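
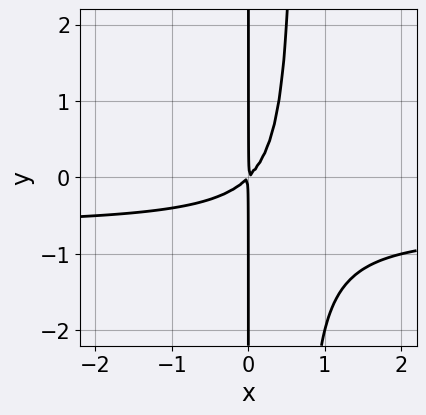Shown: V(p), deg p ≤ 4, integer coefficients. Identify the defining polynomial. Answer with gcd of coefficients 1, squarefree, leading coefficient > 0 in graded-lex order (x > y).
3*x^2*y + 2*x^2 - 2*x*y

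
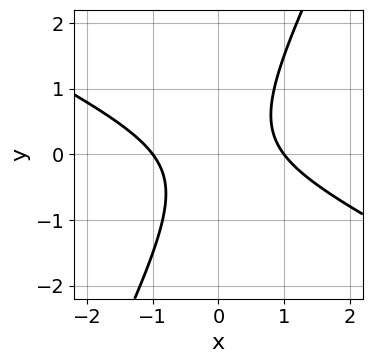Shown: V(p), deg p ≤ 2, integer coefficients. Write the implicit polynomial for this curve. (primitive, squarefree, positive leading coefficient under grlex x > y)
1. deg p = 2. A generic line meets the curve in up to 2 points.
2. From the visible intercepts: among the integer gridlines, it crosses the x-axis at x ∈ {-1, 1}; the curve avoids every integer y-axis point in the box.
3. Assembling these constraints gives the stated polynomial.

2*x^2 + 3*x*y - 2*y^2 - 2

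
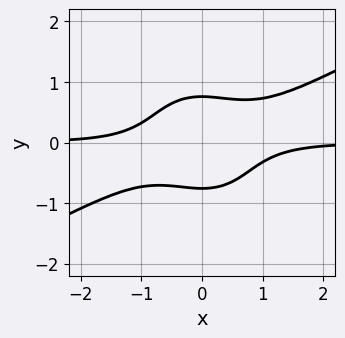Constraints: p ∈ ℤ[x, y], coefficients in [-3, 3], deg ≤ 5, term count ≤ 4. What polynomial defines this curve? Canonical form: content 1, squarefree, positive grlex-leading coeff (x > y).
2*x^3*y - 3*x^2*y^2 - 3*y^4 + 1

1. Degree: a generic line meets the curve in up to 4 points, so deg p = 4.
2. Checking where it meets the axes: it misses every integer gridline on the x-axis.
3. Fitting integer coefficients to these (and the overall shape) gives p.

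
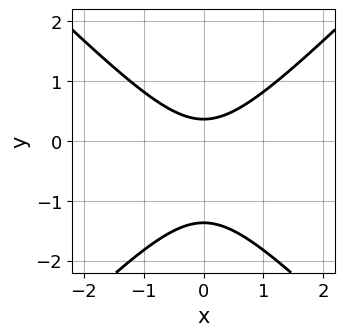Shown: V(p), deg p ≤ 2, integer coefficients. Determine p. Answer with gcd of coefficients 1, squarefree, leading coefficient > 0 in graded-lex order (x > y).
2*x^2 - 2*y^2 - 2*y + 1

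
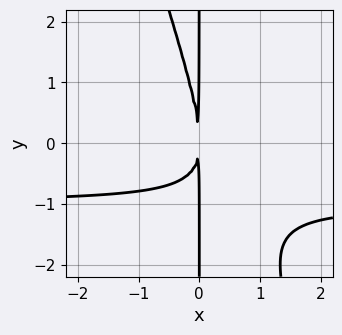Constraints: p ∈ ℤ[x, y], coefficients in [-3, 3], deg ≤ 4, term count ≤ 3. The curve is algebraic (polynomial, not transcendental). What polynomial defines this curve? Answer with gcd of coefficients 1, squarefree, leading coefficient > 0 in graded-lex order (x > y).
3*x^2*y + x*y^2 + 3*x^2

(a) The degree is 3 — no degree-2 curve has this shape.
(b) Against the integer gridlines: every point of the y-axis in the box is on the curve.
(c) The integer polynomial consistent with all of this is the stated p.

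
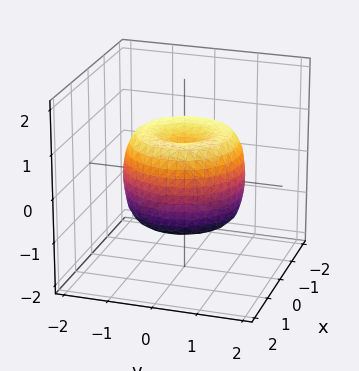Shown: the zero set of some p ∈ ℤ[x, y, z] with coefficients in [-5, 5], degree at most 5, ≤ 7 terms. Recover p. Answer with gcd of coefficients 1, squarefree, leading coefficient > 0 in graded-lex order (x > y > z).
2*x^4 + 4*x^2*y^2 + 2*y^4 - 3*x^2 - 3*y^2 + 2*z^2 - 1

The degree is 4 — a generic line meets the surface in up to 4 points.
Symmetries: rotational symmetry about the z-axis ⇒ p depends on x, y only through x² + y².
Observable constraints: a circular section at z = 1 has radius between 0 and 1.
Fitting integer coefficients to these (and the overall shape) gives p.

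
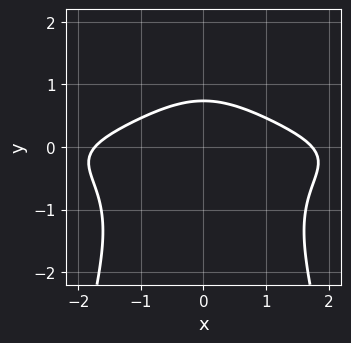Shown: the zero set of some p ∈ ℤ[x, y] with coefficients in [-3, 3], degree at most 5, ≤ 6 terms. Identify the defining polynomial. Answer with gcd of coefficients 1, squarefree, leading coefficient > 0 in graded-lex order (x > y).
2*x^2*y^2 + 2*y^3 + x^2 + 3*y - 3

Degree: no degree-3 curve has this shape, so deg p = 4.
Symmetries: the x ↦ −x reflection is a symmetry, so x appears only in even powers.
Fitting integer coefficients to these (and the overall shape) gives p.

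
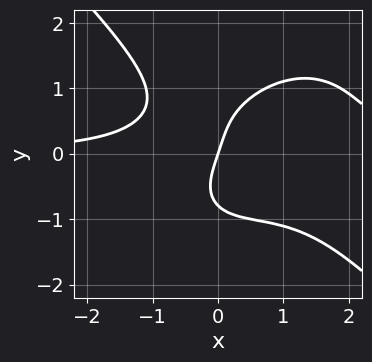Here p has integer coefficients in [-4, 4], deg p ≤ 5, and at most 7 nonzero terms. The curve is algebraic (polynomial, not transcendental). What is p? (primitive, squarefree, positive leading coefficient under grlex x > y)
2*x^3*y + 2*y^4 - 3*x^2*y - 3*x + y

(a) Degree: the shape is more complex than any degree-3 curve, so deg p = 4.
(b) Reading off the gridlines: one x-axis crossing is at x = 0; it crosses the y-axis at the gridline y = 0.
(c) These observations pin down the coefficients.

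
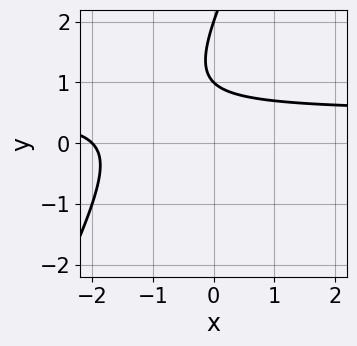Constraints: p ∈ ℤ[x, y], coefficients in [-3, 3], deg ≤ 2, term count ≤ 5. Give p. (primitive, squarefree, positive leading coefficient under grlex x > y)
2*x*y - y^2 - x + 3*y - 2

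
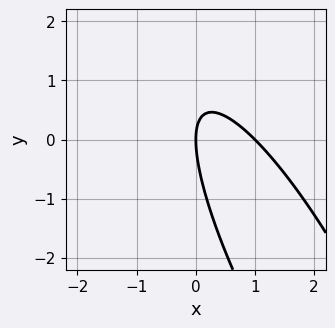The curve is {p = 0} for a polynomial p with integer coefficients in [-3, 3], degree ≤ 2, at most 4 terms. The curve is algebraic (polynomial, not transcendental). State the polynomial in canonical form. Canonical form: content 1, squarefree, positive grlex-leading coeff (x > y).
deg p = 2.
Reading off the gridlines: among the integer gridlines, it crosses the x-axis at x ∈ {0, 1}; it crosses the y-axis at the gridline y = 0.
Together with the visible shape, these determine p as stated.

3*x^2 + 3*x*y + y^2 - 3*x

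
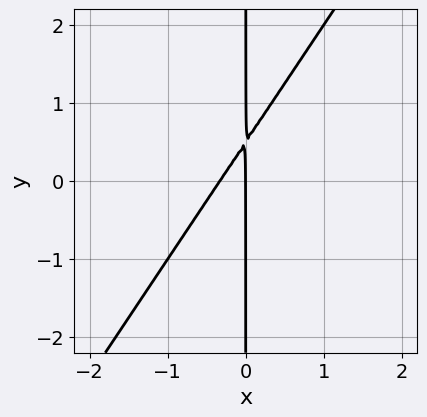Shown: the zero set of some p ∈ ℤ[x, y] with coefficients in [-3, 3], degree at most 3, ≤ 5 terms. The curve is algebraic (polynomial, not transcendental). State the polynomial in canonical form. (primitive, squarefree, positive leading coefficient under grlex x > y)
3*x^2 - 2*x*y + x

(a) Degree: no degree-1 curve has this shape, so deg p = 2.
(b) Checking where it meets the axes: every point of the y-axis in the box is on the curve; it crosses the x-axis at the gridline x = 0.
(c) Fitting integer coefficients to these (and the overall shape) gives p.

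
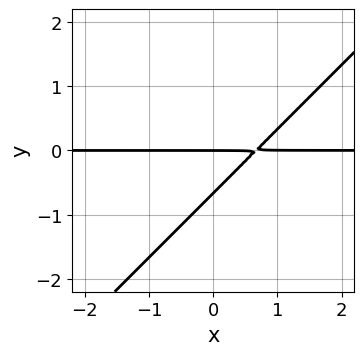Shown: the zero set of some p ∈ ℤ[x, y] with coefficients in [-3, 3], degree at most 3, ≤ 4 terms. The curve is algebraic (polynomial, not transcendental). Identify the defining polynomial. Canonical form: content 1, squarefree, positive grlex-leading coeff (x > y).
3*x*y - 3*y^2 - 2*y

(a) The degree is 2 — no degree-1 curve has this shape.
(b) Checking where it meets the axes: one y-axis crossing is at y = 0; every point of the x-axis in the box is on the curve.
(c) Putting this together gives p.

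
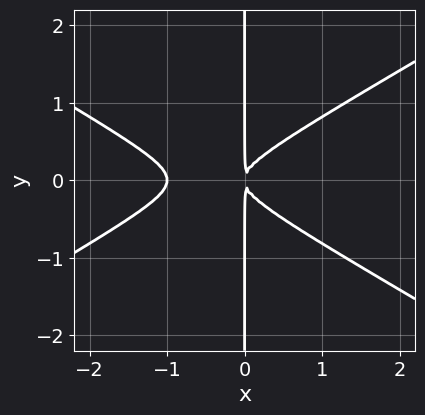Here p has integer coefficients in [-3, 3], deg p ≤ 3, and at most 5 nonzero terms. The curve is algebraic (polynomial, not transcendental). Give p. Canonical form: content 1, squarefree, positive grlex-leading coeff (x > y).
x^3 - 3*x*y^2 + x^2

(a) deg p = 3. A generic line meets the curve in up to 3 points.
(b) Symmetries: mirror symmetry y ↦ −y ⇒ only even powers of y.
(c) From the axis intercepts and sections: the visible y-axis segment lies entirely on the curve; one x-axis crossing is at x = -1.
(d) Assembling these constraints gives the stated polynomial.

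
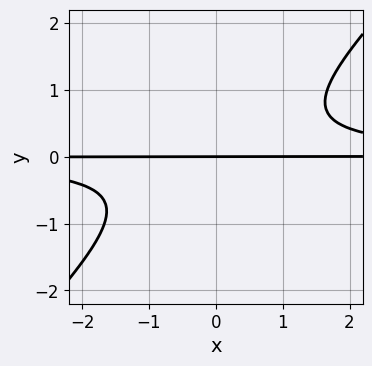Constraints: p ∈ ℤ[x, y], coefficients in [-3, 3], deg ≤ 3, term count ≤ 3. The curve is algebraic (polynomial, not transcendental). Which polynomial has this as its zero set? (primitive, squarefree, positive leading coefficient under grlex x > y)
3*x*y^2 - 3*y^3 - 2*y

The degree is 3 — a generic line meets the curve in up to 3 points.
From the visible intercepts: the visible x-axis segment lies entirely on the curve; it crosses the y-axis at the gridline y = 0.
Together with the visible shape, these determine p as stated.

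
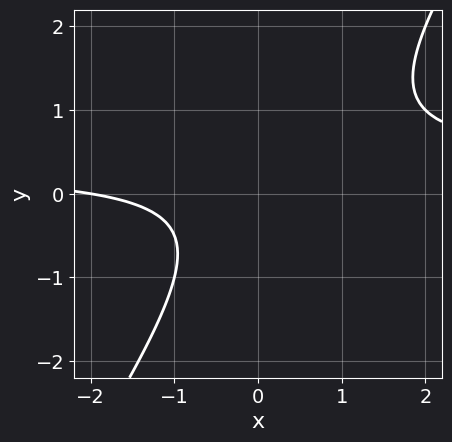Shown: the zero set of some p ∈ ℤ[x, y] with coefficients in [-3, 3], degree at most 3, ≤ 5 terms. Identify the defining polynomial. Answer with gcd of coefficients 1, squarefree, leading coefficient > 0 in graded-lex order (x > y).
3*x*y - 2*y^2 - x - 2

The degree is 2 — no degree-1 curve has this shape.
Against the integer gridlines: no y-intercept at any integer in the box; it meets the x-axis at x = -2 (among the integer gridlines).
Matching integer coefficients to the picture gives p.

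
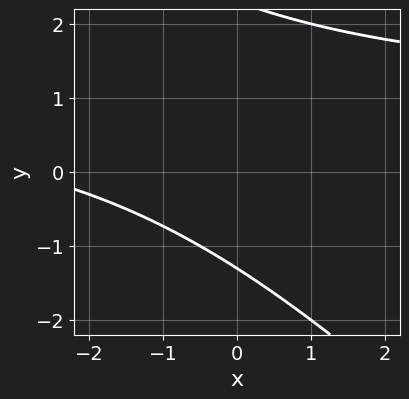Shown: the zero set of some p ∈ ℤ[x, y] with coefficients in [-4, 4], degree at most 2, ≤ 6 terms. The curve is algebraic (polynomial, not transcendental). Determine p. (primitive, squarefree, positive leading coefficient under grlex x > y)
x*y + y^2 - x - y - 3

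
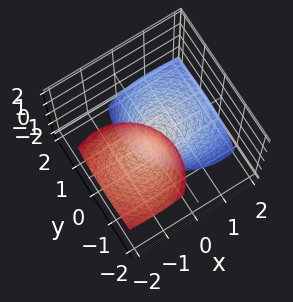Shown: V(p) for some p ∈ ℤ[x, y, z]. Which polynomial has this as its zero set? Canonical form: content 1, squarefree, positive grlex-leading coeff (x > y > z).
2*x^2 + 3*x*z + 2*y^2 + 2*y*z + z

First, the picture has 2 separate pieces. They look like related sheets of one shape, so recover p as a whole.
Next, deg p = 2. The shape is more complex than any degree-1 surface.
Next, observable constraints: it crosses the z-axis at the gridline z = 0; it meets the x-axis at x = 0 (among the integer gridlines); one y-axis crossing is at y = 0.
Finally, matching integer coefficients to the picture gives p.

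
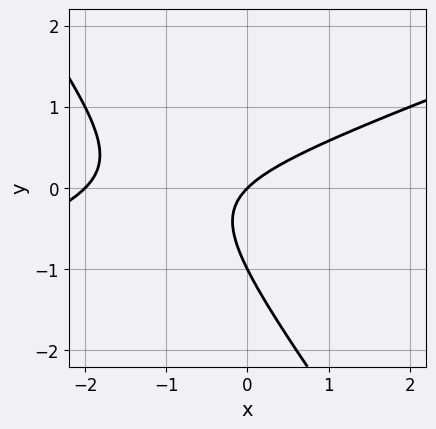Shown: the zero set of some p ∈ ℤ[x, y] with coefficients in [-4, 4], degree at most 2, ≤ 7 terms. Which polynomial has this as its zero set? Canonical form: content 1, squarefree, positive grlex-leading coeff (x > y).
(a) The degree is 2 — a generic line meets the curve in up to 2 points.
(b) Reading off the gridlines: the x-axis gridline crossings are at x ∈ {-2, 0}; among the integer gridlines, it crosses the y-axis at y ∈ {-1, 0}.
(c) Together with the visible shape, these determine p as stated.

x^2 - 2*x*y - 2*y^2 + 2*x - 2*y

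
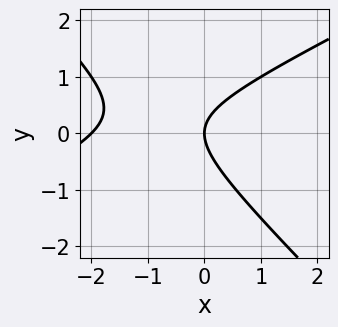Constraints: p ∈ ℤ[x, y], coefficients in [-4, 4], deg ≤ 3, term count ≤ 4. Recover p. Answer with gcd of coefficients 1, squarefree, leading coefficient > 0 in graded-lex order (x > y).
x^2 - x*y - 2*y^2 + 2*x

Degree: no degree-1 curve has this shape, so deg p = 2.
Checking where it meets the axes: it meets the y-axis at y = 0 (among the integer gridlines); the x-axis gridline crossings are at x ∈ {-2, 0}.
Fitting integer coefficients to these (and the overall shape) gives p.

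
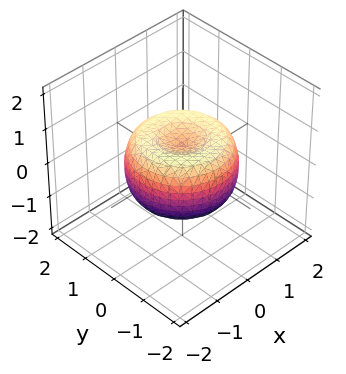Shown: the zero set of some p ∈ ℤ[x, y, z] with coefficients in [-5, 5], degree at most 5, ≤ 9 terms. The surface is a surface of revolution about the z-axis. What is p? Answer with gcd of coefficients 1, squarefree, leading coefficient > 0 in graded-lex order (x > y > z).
(a) deg p = 4.
(b) Symmetries: the z-axis is an axis of rotation, so x and y enter only as x² + y².
(c) Observable constraints: a circular section at z = 0 has radius between 1 and 2.
(d) These observations pin down the coefficients.

2*x^4 + 4*x^2*y^2 + 2*y^4 - 3*x^2 - 3*y^2 + 3*z^2 - 1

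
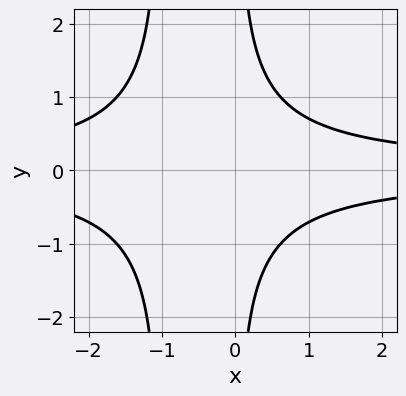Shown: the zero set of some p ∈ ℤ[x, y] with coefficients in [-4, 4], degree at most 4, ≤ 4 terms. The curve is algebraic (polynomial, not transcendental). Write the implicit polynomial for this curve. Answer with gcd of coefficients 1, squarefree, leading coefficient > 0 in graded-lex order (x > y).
x^2*y^2 + x*y^2 - 1

Degree: a generic line meets the curve in up to 4 points, so deg p = 4.
Symmetries: it's symmetric under y → −y, forcing even powers of y.
Against the integer gridlines: no y-intercept at any integer in the box; the curve avoids every integer x-axis point in the box.
Putting this together gives p.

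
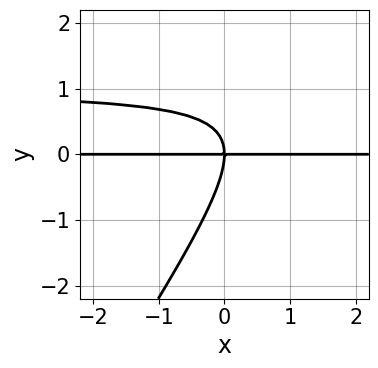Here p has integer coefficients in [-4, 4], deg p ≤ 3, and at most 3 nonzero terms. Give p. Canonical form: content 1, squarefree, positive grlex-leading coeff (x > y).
First, degree: a generic line meets the curve in up to 3 points, so deg p = 3.
Next, observable constraints: every point of the x-axis in the box is on the curve; it meets the y-axis at y = 0 (among the integer gridlines).
Finally, these observations pin down the coefficients.

3*x*y^2 - 2*y^3 - 3*x*y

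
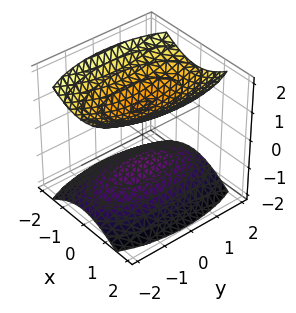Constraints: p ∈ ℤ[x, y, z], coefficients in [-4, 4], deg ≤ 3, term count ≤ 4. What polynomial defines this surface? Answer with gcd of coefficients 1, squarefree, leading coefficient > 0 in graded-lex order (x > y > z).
3*x^2 + y^2 - 3*z^2 + 3

(a) There are 2 components.
(b) Degree: two sheets facing apart; a quadric, so deg p = 2.
(c) Symmetries: the x ↦ −x reflection is a symmetry, so x appears only in even powers; mirror symmetry z ↦ −z ⇒ only even powers of z; it's symmetric under y → −y, forcing even powers of y.
(d) From the visible intercepts: no x-intercept at any integer in the box; the surface avoids every integer y-axis point in the box.
(e) Solving for integer coefficients yields p as stated.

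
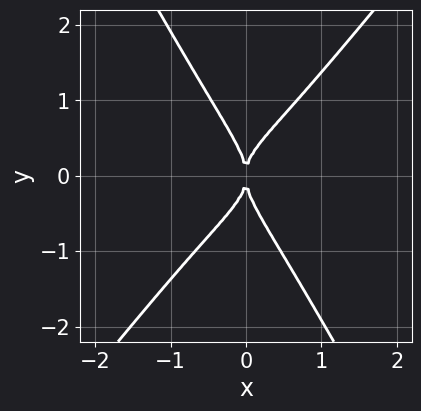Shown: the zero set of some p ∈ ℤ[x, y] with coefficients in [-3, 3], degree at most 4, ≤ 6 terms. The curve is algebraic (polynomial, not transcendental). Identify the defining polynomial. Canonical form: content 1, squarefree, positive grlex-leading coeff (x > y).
x^3*y + 2*x^2*y^2 - x*y^3 - y^4 + x^2

1. The degree is 4 — the shape is more complex than any degree-3 curve.
2. From the axis intercepts and sections: one x-axis crossing is at x = 0; it meets the y-axis at y = 0 (among the integer gridlines).
3. Together with the visible shape, these determine p as stated.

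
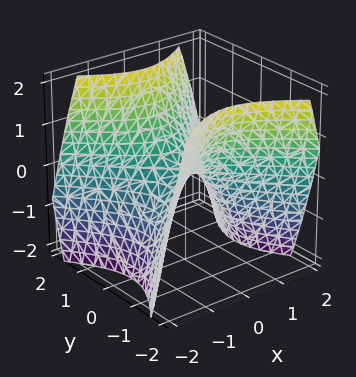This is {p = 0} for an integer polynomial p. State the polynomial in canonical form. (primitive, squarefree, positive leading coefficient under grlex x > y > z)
x^2 - y^2 + z

(a) Degree: a saddle surface; a quadric, so deg p = 2.
(b) Symmetries: it's symmetric under x → −x, forcing even powers of x; mirror symmetry y ↦ −y ⇒ only even powers of y.
(c) Checking where it meets the axes: one x-axis crossing is at x = 0; it meets the y-axis at y = 0 (among the integer gridlines); it crosses the z-axis at the gridline z = 0.
(d) The integer polynomial consistent with all of this is the stated p.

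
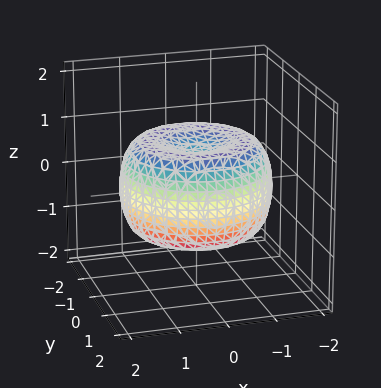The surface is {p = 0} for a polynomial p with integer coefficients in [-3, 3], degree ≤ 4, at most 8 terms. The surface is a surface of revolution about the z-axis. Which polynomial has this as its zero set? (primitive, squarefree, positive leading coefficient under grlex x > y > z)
(a) Degree: the shape is more complex than any degree-3 surface, so deg p = 4.
(b) Symmetries: the z-axis is an axis of rotation, so x and y enter only as x² + y².
(c) Reading off the gridlines: a circular section at z = -1 has radius exactly 1.
(d) Assembling these constraints gives the stated polynomial.

x^4 + 2*x^2*y^2 + y^4 - 2*x^2 - 2*y^2 + 2*z^2 - 1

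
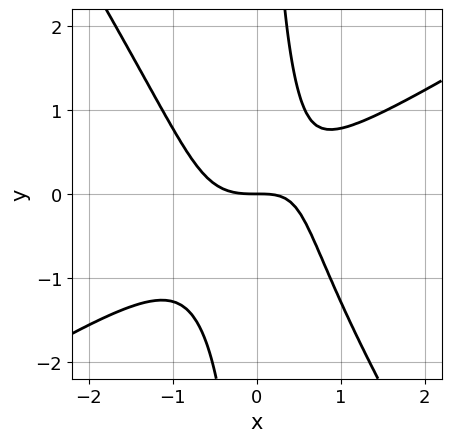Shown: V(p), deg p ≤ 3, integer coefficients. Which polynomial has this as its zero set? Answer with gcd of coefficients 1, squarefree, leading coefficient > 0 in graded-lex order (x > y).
(a) deg p = 3. A generic line meets the curve in up to 3 points.
(b) From the axis intercepts and sections: one y-axis crossing is at y = 0; it crosses the x-axis at the gridline x = 0.
(c) Matching integer coefficients to the picture gives p.

2*x^3 - 2*x^2*y - 2*x*y^2 - x*y + 2*y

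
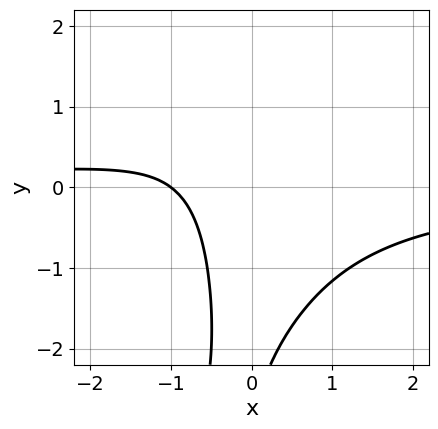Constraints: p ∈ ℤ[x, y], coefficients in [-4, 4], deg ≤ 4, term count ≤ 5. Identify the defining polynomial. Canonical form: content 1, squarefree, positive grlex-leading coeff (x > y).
(a) Degree: the shape is more complex than any degree-2 curve, so deg p = 3.
(b) Checking where it meets the axes: one x-axis crossing is at x = -1; no y-intercept at any integer in the box.
(c) Fitting integer coefficients to these (and the overall shape) gives p.

3*x^2*y - x*y^2 + 3*x + y + 3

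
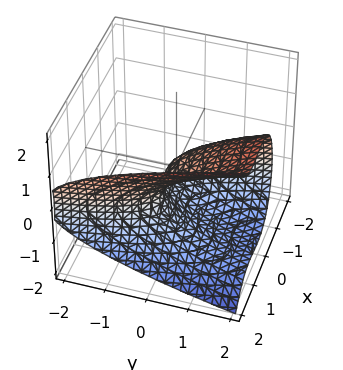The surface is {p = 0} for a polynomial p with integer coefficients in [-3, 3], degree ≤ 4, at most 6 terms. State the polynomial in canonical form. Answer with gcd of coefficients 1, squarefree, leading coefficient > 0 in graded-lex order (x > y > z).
Degree: a generic line meets the surface in up to 3 points, so deg p = 3.
Against the integer gridlines: it crosses the z-axis at the gridline z = 0; one y-axis crossing is at y = 0; among the integer gridlines, it crosses the x-axis at x ∈ {0, 1}.
Fitting integer coefficients to these (and the overall shape) gives p.

x^3 - 2*x^2 - z^2 + x + y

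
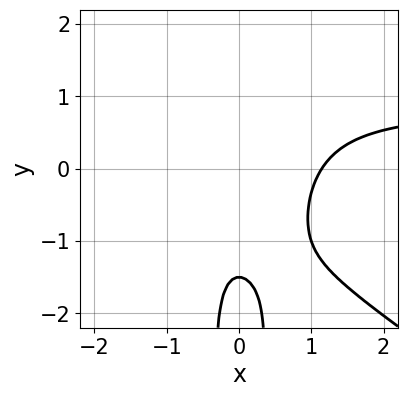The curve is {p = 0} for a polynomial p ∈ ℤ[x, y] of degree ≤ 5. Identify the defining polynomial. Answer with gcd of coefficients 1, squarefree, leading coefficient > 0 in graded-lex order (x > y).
2*x^3*y + 3*x^2*y^2 - 2*x^3 + 2*y + 3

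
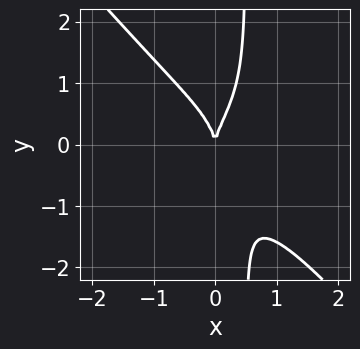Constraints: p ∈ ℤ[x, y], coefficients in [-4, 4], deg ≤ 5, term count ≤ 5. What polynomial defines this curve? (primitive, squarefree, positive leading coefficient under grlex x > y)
3*x^4 + 2*x*y^3 - 2*x^3 - y^3 + 3*x^2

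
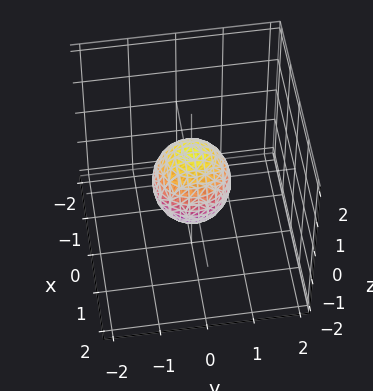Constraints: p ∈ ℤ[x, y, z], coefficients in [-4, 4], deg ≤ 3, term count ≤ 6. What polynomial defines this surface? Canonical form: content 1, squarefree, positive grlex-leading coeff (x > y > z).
3*x^2 + 3*y^2 + 2*z^2 - 2

First, deg p = 2. Bounded and convex; a quadric.
Next, symmetries: rotational symmetry about the z-axis ⇒ p depends on x, y only through x² + y²; the z ↦ −z reflection is a symmetry, so z appears only in even powers.
Next, against the integer gridlines: among the integer gridlines, it crosses the z-axis at z ∈ {-1, 1}; a circular section at z = 0 has radius between 0 and 1.
Finally, together with the visible shape, these determine p as stated.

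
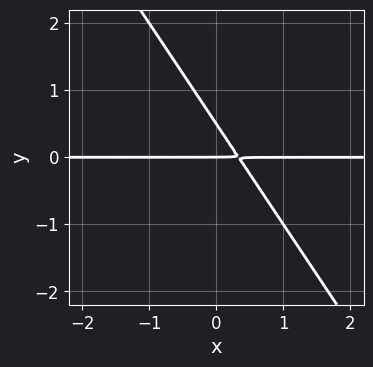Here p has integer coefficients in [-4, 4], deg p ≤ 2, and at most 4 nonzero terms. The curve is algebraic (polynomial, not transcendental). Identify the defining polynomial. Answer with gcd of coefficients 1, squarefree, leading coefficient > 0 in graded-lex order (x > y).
3*x*y + 2*y^2 - y

1. Degree: no degree-1 curve has this shape, so deg p = 2.
2. From the axis intercepts and sections: it meets the y-axis at y = 0 (among the integer gridlines); the visible x-axis segment lies entirely on the curve.
3. The integer polynomial consistent with all of this is the stated p.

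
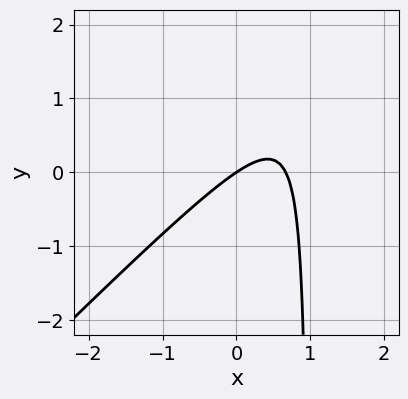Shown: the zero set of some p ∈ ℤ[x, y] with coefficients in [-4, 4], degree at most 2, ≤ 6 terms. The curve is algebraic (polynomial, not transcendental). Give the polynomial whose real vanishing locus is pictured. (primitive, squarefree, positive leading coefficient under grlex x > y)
3*x^2 - 3*x*y - 2*x + 3*y

The degree is 2 — a generic line meets the curve in up to 2 points.
From the axis intercepts and sections: it crosses the y-axis at the gridline y = 0; it crosses the x-axis at the gridline x = 0.
Assembling these constraints gives the stated polynomial.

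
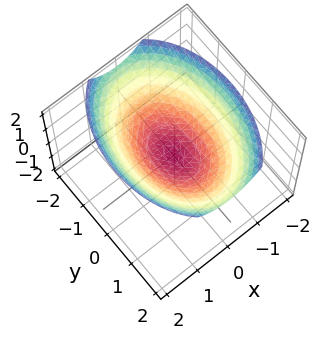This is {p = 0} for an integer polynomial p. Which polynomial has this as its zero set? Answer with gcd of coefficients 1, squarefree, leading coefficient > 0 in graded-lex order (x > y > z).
Degree: a paraboloid; a quadric, so deg p = 2.
Symmetries: the x ↦ −x reflection is a symmetry, so x appears only in even powers; the y ↦ −y reflection is a symmetry, so y appears only in even powers.
Checking where it meets the axes: it meets the y-axis at y = 0 (among the integer gridlines); it meets the z-axis at z = 0 (among the integer gridlines); it meets the x-axis at x = 0 (among the integer gridlines).
Putting this together gives p.

2*x^2 + y^2 - 3*z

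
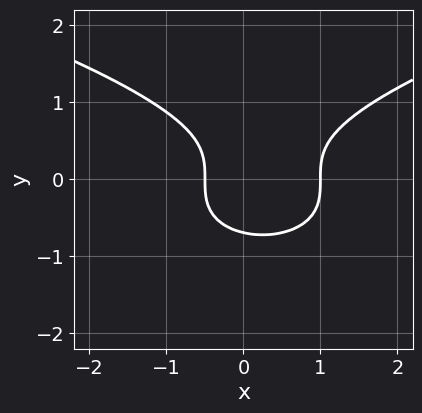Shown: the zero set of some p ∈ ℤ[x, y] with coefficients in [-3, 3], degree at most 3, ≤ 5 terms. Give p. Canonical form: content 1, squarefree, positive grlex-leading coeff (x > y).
3*y^3 - 2*x^2 + x + 1

deg p = 3. The shape is more complex than any degree-2 curve.
From the axis intercepts and sections: it meets the x-axis at x = 1 (among the integer gridlines).
These observations pin down the coefficients.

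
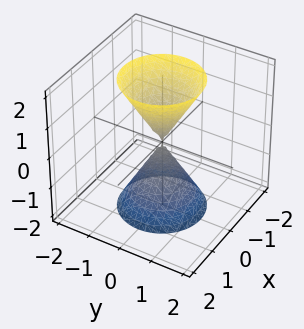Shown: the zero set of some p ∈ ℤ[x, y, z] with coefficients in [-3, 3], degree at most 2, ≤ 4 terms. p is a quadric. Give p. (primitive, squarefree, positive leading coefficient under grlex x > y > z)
3*x^2 + 3*y^2 - z^2

First, there are 2 components. Treating them together as one polynomial.
Next, deg p = 2. A double cone through the origin; a quadric.
Then, symmetries: the z ↦ −z reflection is a symmetry, so z appears only in even powers; the z-axis is an axis of rotation, so x and y enter only as x² + y².
Next, reading off the gridlines: it meets the y-axis at y = 0 (among the integer gridlines); one z-axis crossing is at z = 0.
Finally, together with the visible shape, these determine p as stated.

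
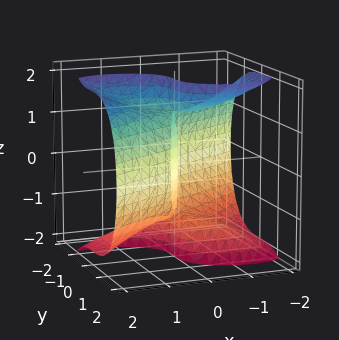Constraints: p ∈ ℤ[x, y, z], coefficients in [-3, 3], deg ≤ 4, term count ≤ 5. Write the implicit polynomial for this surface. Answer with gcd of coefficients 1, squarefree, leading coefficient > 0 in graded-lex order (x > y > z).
(a) deg p = 3.
(b) From the axis intercepts and sections: it meets the y-axis at y = 0 (among the integer gridlines); every point of the z-axis in the box is on the surface.
(c) Matching integer coefficients to the picture gives p.

x^3 - 2*x*z^2 - 3*y^3 + 3*x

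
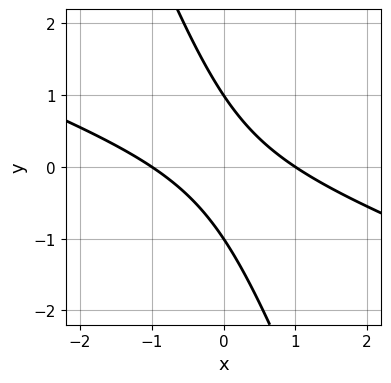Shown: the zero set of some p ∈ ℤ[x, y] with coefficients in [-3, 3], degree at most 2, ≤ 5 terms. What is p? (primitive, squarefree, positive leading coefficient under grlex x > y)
x^2 + 3*x*y + y^2 - 1

The degree is 2 — a generic line meets the curve in up to 2 points.
Checking where it meets the axes: among the integer gridlines, it crosses the y-axis at y ∈ {-1, 1}; among the integer gridlines, it crosses the x-axis at x ∈ {-1, 1}.
Together with the visible shape, these determine p as stated.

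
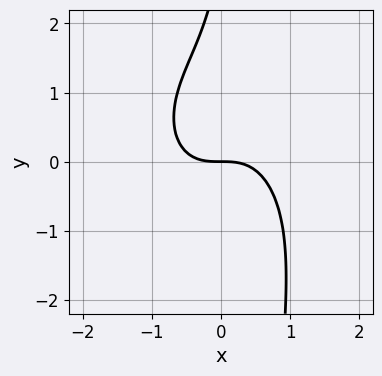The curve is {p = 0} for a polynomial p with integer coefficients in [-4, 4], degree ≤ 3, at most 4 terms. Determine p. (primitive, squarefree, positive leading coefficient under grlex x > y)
3*x^3 + 2*x*y^2 - y^2 + 3*y

(a) Degree: no degree-2 curve has this shape, so deg p = 3.
(b) From the axis intercepts and sections: one x-axis crossing is at x = 0; it crosses the y-axis at the gridline y = 0.
(c) Fitting integer coefficients to these (and the overall shape) gives p.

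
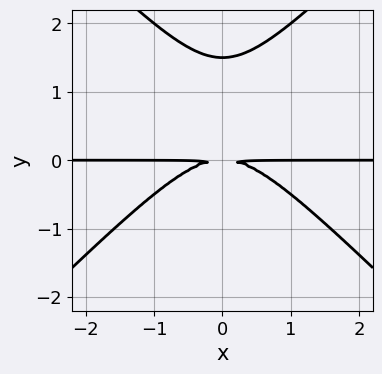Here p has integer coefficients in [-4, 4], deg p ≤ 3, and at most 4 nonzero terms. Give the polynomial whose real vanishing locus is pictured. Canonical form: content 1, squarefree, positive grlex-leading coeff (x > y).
First, deg p = 3. The shape is more complex than any degree-2 curve.
Next, symmetries: mirror symmetry x ↦ −x ⇒ only even powers of x.
Next, from the axis intercepts and sections: the visible x-axis segment lies entirely on the curve.
Finally, putting this together gives p.

2*x^2*y - 2*y^3 + 3*y^2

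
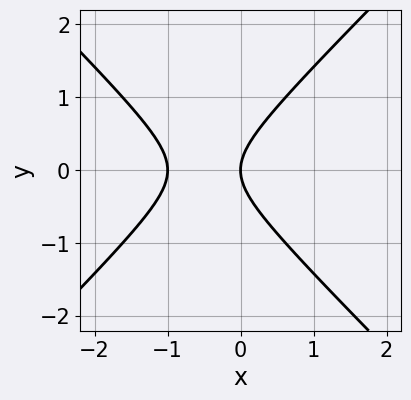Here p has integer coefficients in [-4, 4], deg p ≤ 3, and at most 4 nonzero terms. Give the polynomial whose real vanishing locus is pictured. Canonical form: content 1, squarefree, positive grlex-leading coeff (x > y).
1. deg p = 2. A generic line meets the curve in up to 2 points.
2. Symmetries: it's symmetric under y → −y, forcing even powers of y.
3. Observable constraints: among the integer gridlines, it crosses the x-axis at x ∈ {-1, 0}; one y-axis crossing is at y = 0.
4. These observations pin down the coefficients.

x^2 - y^2 + x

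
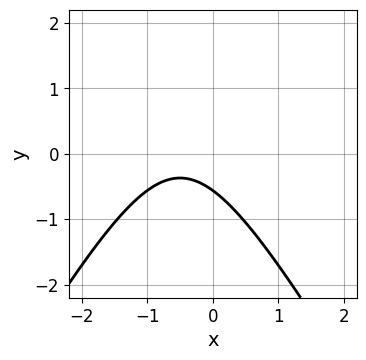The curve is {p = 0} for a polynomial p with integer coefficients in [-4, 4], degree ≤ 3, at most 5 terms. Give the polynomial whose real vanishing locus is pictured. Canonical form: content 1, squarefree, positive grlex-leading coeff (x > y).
3*x^2 - y^2 + 3*x + 3*y + 2

The degree is 2 — the shape is more complex than any degree-1 curve.
Reading off the gridlines: it misses every integer gridline on the x-axis.
Assembling these constraints gives the stated polynomial.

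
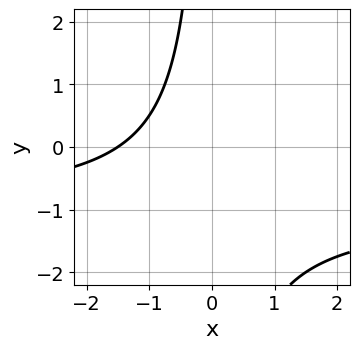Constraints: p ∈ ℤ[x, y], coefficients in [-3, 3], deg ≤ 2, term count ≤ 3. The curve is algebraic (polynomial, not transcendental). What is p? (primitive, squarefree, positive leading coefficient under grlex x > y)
(a) deg p = 2.
(b) Reading off the gridlines: the curve avoids every integer y-axis point in the box.
(c) Fitting integer coefficients to these (and the overall shape) gives p.

2*x*y + 2*x + 3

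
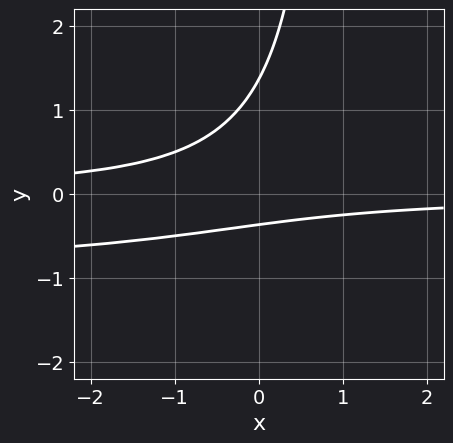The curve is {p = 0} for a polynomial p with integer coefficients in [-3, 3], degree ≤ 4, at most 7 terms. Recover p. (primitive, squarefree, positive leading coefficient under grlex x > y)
2*x*y^2 + 2*x*y - 2*y^2 + 2*y + 1

First, the degree is 3 — the shape is more complex than any degree-2 curve.
Next, checking where it meets the axes: no x-intercept at any integer in the box.
Finally, solving for integer coefficients yields p as stated.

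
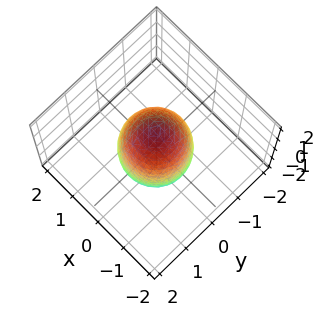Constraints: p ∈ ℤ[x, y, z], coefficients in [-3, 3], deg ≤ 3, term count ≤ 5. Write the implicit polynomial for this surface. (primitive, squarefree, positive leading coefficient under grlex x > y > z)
1. Degree: a closed, bounded, convex surface; a quadric, so deg p = 2.
2. Symmetries: rotational symmetry about the z-axis ⇒ p depends on x, y only through x² + y²; mirror symmetry z ↦ −z ⇒ only even powers of z.
3. Observable constraints: among the integer gridlines, it crosses the x-axis at x ∈ {-1, 1}; a circular section at z = 1 has radius between 0 and 1; among the integer gridlines, it crosses the y-axis at y ∈ {-1, 1}.
4. Putting this together gives p.

3*x^2 + 3*y^2 + z^2 - 3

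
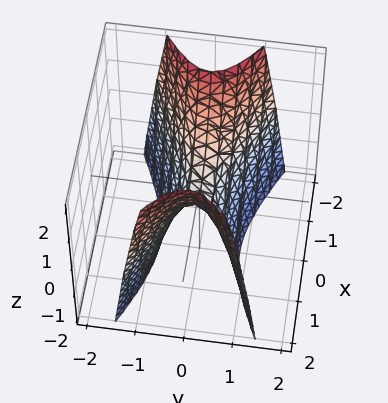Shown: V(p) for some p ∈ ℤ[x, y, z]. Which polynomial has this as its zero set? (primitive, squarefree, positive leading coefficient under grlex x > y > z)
1. Degree: a hyperbolic paraboloid; a quadric, so deg p = 2.
2. Symmetries: the x ↦ −x reflection is a symmetry, so x appears only in even powers; the y ↦ −y reflection is a symmetry, so y appears only in even powers.
3. Observable constraints: it meets the y-axis at y = 0 (among the integer gridlines); it meets the z-axis at z = 0 (among the integer gridlines).
4. These observations pin down the coefficients.

x^2 - 3*y^2 - z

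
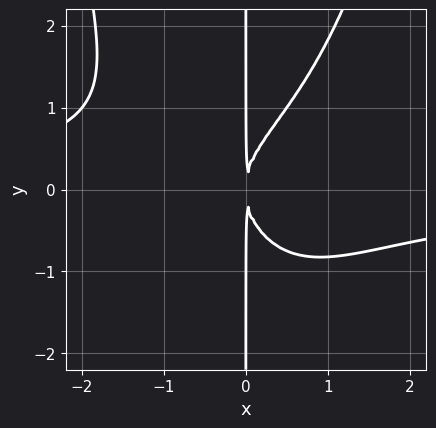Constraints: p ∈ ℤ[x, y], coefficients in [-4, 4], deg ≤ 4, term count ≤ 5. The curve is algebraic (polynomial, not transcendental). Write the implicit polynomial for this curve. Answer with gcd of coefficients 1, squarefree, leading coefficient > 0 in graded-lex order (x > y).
2*x^3*y - 2*x*y^2 + 3*x^2

1. deg p = 4.
2. From the visible intercepts: every point of the y-axis in the box is on the curve.
3. Together with the visible shape, these determine p as stated.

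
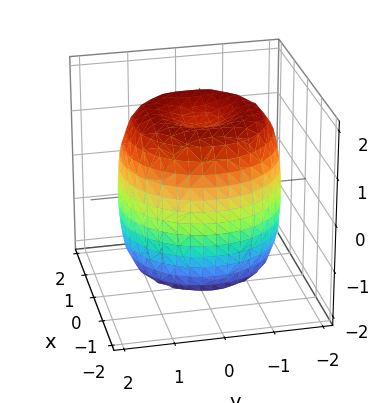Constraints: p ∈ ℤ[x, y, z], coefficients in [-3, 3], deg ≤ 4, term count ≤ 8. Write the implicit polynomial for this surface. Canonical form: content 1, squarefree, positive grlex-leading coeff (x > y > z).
1. Degree: the shape is more complex than any degree-3 surface, so deg p = 4.
2. Symmetries: the z-axis is an axis of rotation, so x and y enter only as x² + y².
3. Against the integer gridlines: a circular section at z = 0 has radius between 1 and 2.
4. These observations pin down the coefficients.

x^4 + 2*x^2*y^2 + y^4 - 2*x^2 - 2*y^2 + z^2 - 2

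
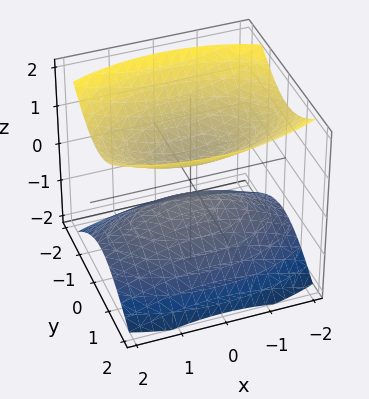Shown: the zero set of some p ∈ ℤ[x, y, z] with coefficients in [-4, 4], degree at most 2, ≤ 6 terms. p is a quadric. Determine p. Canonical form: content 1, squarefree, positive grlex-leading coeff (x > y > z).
x^2 + 3*y^2 - 3*z^2 + 1

(a) The picture has 2 separate pieces. They look like related sheets of one shape, so recover p as a whole.
(b) The degree is 2 — two separate bowl-shaped sheets opening away from each other; a quadric.
(c) Symmetries: the y ↦ −y reflection is a symmetry, so y appears only in even powers; the z ↦ −z reflection is a symmetry, so z appears only in even powers; mirror symmetry x ↦ −x ⇒ only even powers of x.
(d) Checking where it meets the axes: the surface avoids every integer y-axis point in the box; no x-intercept at any integer in the box.
(e) Assembling these constraints gives the stated polynomial.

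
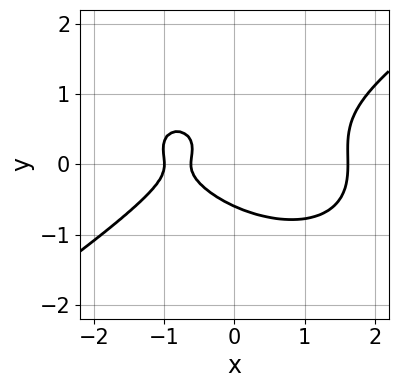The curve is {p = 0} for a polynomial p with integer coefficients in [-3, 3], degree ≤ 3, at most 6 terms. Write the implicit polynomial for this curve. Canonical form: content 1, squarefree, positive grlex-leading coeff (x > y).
x^3 - 3*y^3 + y^2 - 2*x - 1

First, degree: no degree-2 curve has this shape, so deg p = 3.
Then, observable constraints: it meets the x-axis at x = -1 (among the integer gridlines).
Finally, matching integer coefficients to the picture gives p.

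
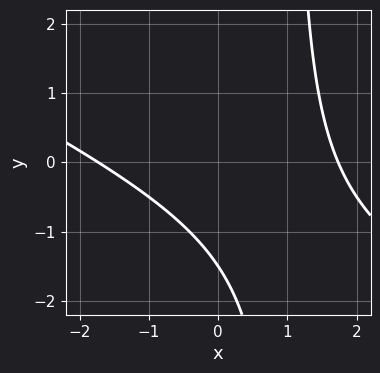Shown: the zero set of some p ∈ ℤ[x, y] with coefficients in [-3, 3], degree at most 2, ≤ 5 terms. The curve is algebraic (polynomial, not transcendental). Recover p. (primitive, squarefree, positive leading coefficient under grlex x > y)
x^2 + 2*x*y - 2*y - 3

1. deg p = 2. A generic line meets the curve in up to 2 points.
2. Solving for integer coefficients yields p as stated.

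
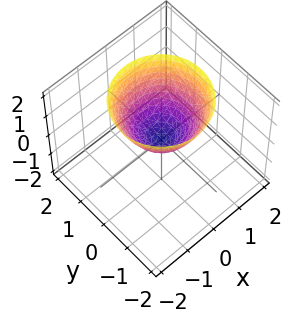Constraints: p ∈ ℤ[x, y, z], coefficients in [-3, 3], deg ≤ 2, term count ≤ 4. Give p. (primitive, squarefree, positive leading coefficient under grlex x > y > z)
(a) Degree: a paraboloid; a quadric, so deg p = 2.
(b) By symmetry, the surface is invariant under rotation about z: p = q(x² + y², z).
(c) Observable constraints: it meets the z-axis at z = 0 (among the integer gridlines); it meets the y-axis at y = 0 (among the integer gridlines); a circular section at z = 2 has radius between 1 and 2; one x-axis crossing is at x = 0.
(d) Matching integer coefficients to the picture gives p.

x^2 + y^2 - z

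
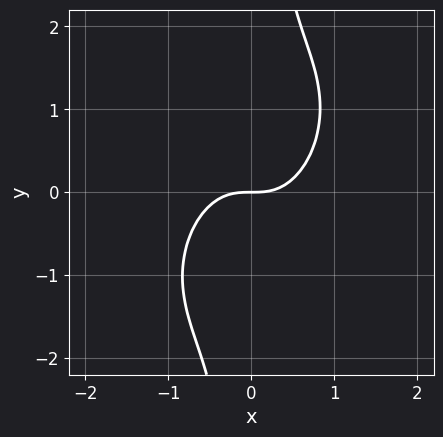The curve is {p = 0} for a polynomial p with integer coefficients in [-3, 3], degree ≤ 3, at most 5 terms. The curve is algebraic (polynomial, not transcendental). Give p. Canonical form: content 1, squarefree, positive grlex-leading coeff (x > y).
3*x^3 - 2*x^2*y + 2*x*y^2 - 2*y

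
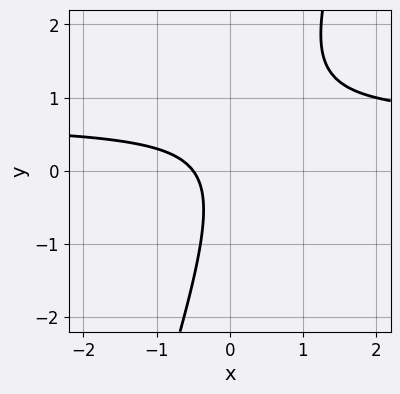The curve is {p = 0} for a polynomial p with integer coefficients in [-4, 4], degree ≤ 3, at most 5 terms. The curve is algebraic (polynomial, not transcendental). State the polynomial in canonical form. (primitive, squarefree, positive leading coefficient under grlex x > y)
(a) deg p = 2.
(b) From the axis intercepts and sections: no y-intercept at any integer in the box.
(c) Putting this together gives p.

3*x*y - y^2 - 2*x - 1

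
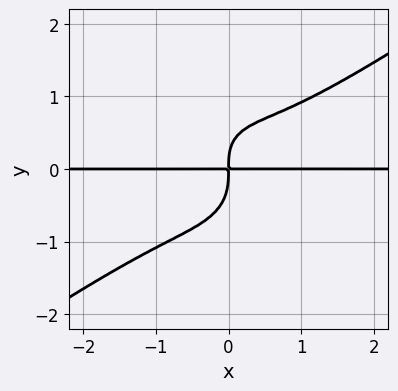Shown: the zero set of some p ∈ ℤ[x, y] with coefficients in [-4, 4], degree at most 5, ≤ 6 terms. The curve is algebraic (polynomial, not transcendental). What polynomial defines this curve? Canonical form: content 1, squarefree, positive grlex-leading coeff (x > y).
3*x^3*y - 3*x^2*y^2 - 3*y^4 - x*y^2 + 3*x*y

deg p = 4. No degree-3 curve has this shape.
Observable constraints: every point of the x-axis in the box is on the curve.
Solving for integer coefficients yields p as stated.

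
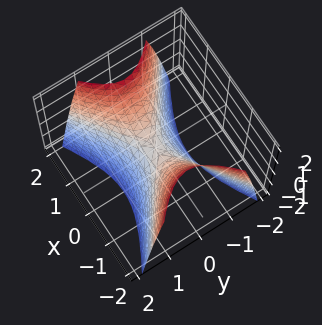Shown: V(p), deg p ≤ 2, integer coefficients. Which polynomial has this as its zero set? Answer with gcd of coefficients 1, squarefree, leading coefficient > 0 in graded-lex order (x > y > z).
x^2 - 2*y^2 - z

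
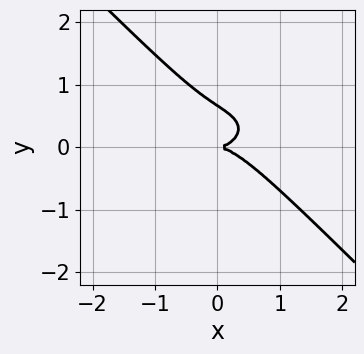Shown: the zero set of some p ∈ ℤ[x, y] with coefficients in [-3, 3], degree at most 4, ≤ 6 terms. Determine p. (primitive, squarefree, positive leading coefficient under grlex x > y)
x^3 + 2*x*y^2 + 3*y^3 - 2*y^2

(a) deg p = 3.
(b) Checking where it meets the axes: one x-axis crossing is at x = 0; it crosses the y-axis at the gridline y = 0.
(c) These observations pin down the coefficients.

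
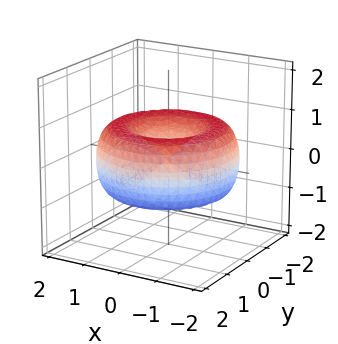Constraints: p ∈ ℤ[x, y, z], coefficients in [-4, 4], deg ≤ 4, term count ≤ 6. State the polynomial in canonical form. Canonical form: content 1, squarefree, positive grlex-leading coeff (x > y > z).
x^4 + 2*x^2*y^2 + y^4 - 3*x^2 - 3*y^2 + 3*z^2

(a) deg p = 4.
(b) Symmetries: rotational symmetry about the z-axis ⇒ p depends on x, y only through x² + y².
(c) Reading off the gridlines: a circular section at z = 0 has radius between 1 and 2; it crosses the y-axis at the gridline y = 0.
(d) These observations pin down the coefficients.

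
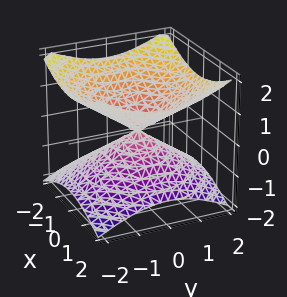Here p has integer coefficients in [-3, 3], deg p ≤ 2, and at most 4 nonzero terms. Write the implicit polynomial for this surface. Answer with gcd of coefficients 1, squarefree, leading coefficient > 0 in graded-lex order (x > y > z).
x^2 + y^2 - 2*z^2

1. The degree is 2 — a double cone through the origin; a quadric.
2. Symmetries: it's symmetric under z → −z, forcing even powers of z; the z-axis is an axis of rotation, so x and y enter only as x² + y².
3. Observable constraints: it meets the x-axis at x = 0 (among the integer gridlines); one y-axis crossing is at y = 0; a circular section at z = 1 has radius between 1 and 2.
4. Assembling these constraints gives the stated polynomial.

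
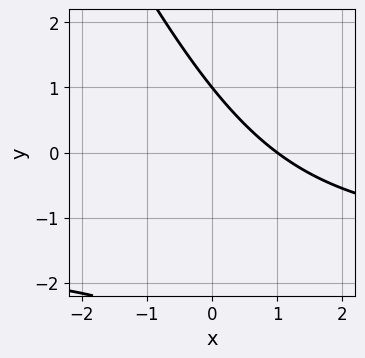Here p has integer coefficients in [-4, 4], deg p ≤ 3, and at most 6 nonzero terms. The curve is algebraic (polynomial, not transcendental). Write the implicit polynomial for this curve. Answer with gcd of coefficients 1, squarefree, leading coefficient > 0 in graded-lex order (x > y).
(a) The degree is 2 — no degree-1 curve has this shape.
(b) From the visible intercepts: it meets the x-axis at x = 1 (among the integer gridlines); it meets the y-axis at y = 1 (among the integer gridlines).
(c) Together with the visible shape, these determine p as stated.

2*x*y + y^2 + 3*x + 2*y - 3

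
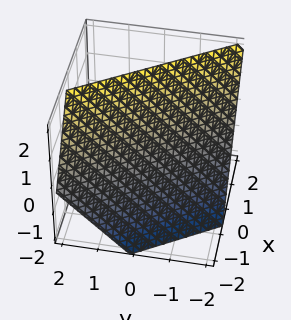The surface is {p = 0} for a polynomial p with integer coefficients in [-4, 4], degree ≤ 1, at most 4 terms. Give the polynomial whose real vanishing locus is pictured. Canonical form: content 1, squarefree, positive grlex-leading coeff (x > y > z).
1. deg p = 1. Every cross-section is a straight line — this is a plane.
2. Observable constraints: one z-axis crossing is at z = 1; one y-axis crossing is at y = -1.
3. The integer polynomial consistent with all of this is the stated p.

3*x + 2*y - 2*z + 2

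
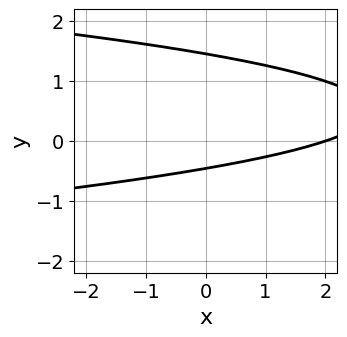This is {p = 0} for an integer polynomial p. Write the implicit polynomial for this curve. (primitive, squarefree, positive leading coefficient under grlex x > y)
Degree: the shape is more complex than any degree-1 curve, so deg p = 2.
Observable constraints: it meets the x-axis at x = 2 (among the integer gridlines).
Putting this together gives p.

3*y^2 + x - 3*y - 2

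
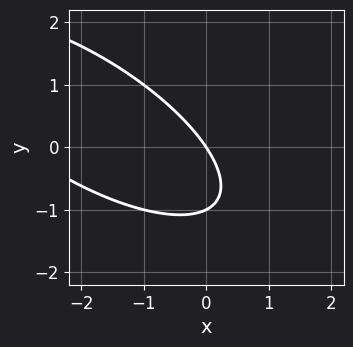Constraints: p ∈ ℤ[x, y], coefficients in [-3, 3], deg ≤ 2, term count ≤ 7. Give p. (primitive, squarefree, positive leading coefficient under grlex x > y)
1. Degree: no degree-1 curve has this shape, so deg p = 2.
2. From the visible intercepts: it crosses the x-axis at the gridline x = 0; the y-axis gridline crossings are at y ∈ {-1, 0}.
3. Matching integer coefficients to the picture gives p.

x^2 + 2*x*y + 2*y^2 + 3*x + 2*y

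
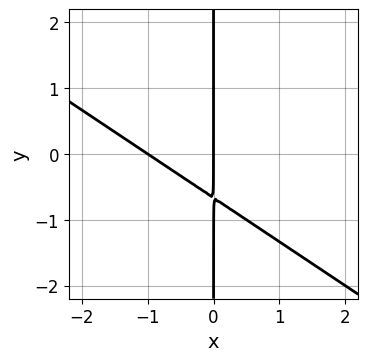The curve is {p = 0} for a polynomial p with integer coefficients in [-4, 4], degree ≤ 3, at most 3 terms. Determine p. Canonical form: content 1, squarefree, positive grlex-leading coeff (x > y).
2*x^2 + 3*x*y + 2*x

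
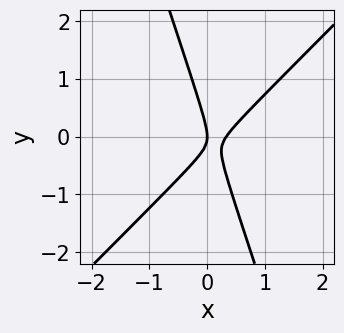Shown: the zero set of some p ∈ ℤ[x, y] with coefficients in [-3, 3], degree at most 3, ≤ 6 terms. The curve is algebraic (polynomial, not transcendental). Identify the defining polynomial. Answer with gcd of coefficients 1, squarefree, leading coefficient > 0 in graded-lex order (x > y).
3*x^2 - 2*x*y - y^2 - x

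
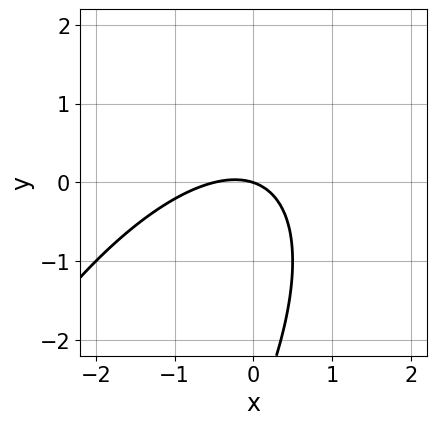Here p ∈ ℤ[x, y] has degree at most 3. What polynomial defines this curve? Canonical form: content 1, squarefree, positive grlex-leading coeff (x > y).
2*x^2 - 2*x*y + y^2 + x + 3*y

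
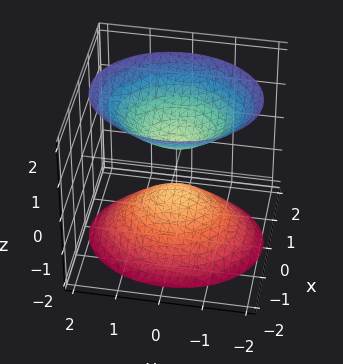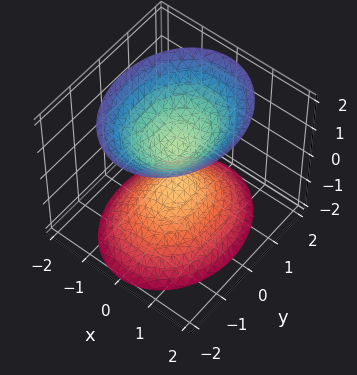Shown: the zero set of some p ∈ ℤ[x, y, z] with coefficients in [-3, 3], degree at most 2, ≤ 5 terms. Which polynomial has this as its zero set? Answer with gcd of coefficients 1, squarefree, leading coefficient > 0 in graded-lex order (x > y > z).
3*x^2 + 2*y^2 - 2*z^2 + 1

(a) The picture has 2 separate pieces. They look like related sheets of one shape, so recover p as a whole.
(b) Degree: two sheets facing apart; a quadric, so deg p = 2.
(c) Symmetries: the z ↦ −z reflection is a symmetry, so z appears only in even powers; it's symmetric under y → −y, forcing even powers of y; the x ↦ −x reflection is a symmetry, so x appears only in even powers.
(d) Observable constraints: no x-intercept at any integer in the box; no y-intercept at any integer in the box.
(e) Solving for integer coefficients yields p as stated.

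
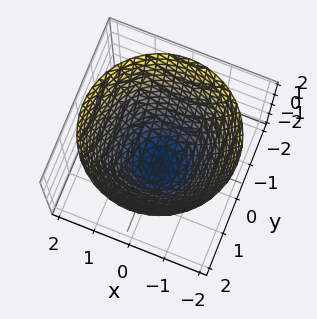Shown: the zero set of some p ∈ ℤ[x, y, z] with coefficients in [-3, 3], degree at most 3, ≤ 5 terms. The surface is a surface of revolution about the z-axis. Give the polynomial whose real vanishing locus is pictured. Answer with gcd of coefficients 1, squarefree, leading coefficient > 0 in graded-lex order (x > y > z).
Degree: a generic line meets the surface in up to 2 points, so deg p = 2.
Symmetries: rotational symmetry about the z-axis ⇒ p depends on x, y only through x² + y².
From the axis intercepts and sections: a circular section at z = 0 has radius between 1 and 2; it meets the z-axis at z = -2 (among the integer gridlines).
These observations pin down the coefficients.

x^2 + y^2 - z - 2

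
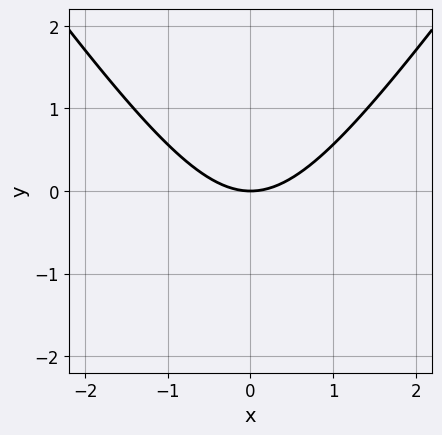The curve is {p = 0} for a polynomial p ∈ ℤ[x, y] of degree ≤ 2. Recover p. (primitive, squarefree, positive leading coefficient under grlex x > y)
2*x^2 - y^2 - 3*y

(a) deg p = 2. The shape is more complex than any degree-1 curve.
(b) Symmetries: the x ↦ −x reflection is a symmetry, so x appears only in even powers.
(c) Reading off the gridlines: it meets the x-axis at x = 0 (among the integer gridlines); one y-axis crossing is at y = 0.
(d) Assembling these constraints gives the stated polynomial.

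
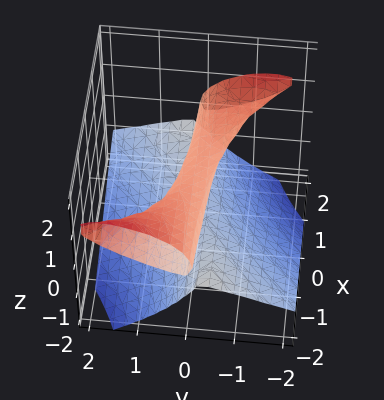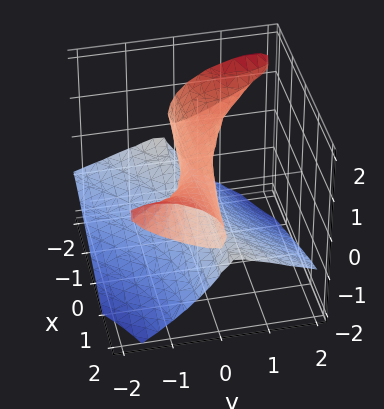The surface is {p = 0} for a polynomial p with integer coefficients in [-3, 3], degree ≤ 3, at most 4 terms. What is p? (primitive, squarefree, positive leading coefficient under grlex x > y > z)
There are 2 components. They look like related sheets of one shape, so recover p as a whole.
deg p = 3. No degree-2 surface has this shape.
From the axis intercepts and sections: it crosses the z-axis at the gridline z = 0; one y-axis crossing is at y = 0.
Together with the visible shape, these determine p as stated. Check: (-1, 0, 0) on the x-axis lies on the surface, and p(-1, 0, 0) = 0. ✓

2*x*y*z + 2*z^3 + 2*y^2 - z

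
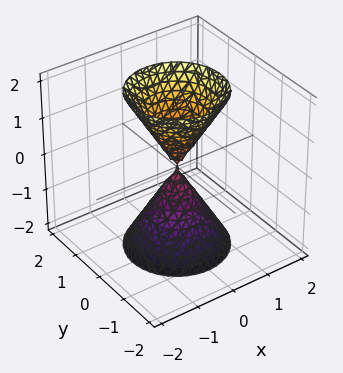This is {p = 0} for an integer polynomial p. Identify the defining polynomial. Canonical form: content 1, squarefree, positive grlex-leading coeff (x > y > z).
3*x^2 + 3*y^2 - z^2

(a) I count 2 distinct pieces. Treating them together as one polynomial.
(b) Degree: two nappes meeting at a single point; a quadric, so deg p = 2.
(c) Symmetries: mirror symmetry z ↦ −z ⇒ only even powers of z; rotational symmetry about the z-axis ⇒ p depends on x, y only through x² + y².
(d) From the axis intercepts and sections: it crosses the x-axis at the gridline x = 0; a circular section at z = -2 has radius between 1 and 2; it crosses the y-axis at the gridline y = 0.
(e) These observations pin down the coefficients.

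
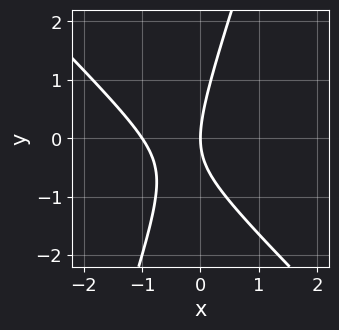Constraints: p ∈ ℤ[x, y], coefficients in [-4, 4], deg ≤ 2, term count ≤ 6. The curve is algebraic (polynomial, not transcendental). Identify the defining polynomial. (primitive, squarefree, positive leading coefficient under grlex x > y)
1. deg p = 2.
2. From the axis intercepts and sections: among the integer gridlines, it crosses the x-axis at x ∈ {-1, 0}; it meets the y-axis at y = 0 (among the integer gridlines).
3. Putting this together gives p.

3*x^2 + 2*x*y - y^2 + 3*x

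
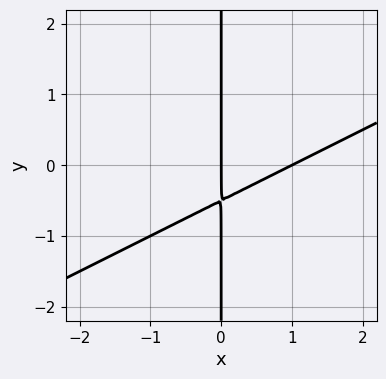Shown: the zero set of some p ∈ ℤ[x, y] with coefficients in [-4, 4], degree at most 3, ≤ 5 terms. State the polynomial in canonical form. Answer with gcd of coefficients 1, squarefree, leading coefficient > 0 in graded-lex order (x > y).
x^2 - 2*x*y - x

First, deg p = 2. A generic line meets the curve in up to 2 points.
Next, from the axis intercepts and sections: the visible y-axis segment lies entirely on the curve; the x-axis gridline crossings are at x ∈ {0, 1}.
Finally, the integer polynomial consistent with all of this is the stated p.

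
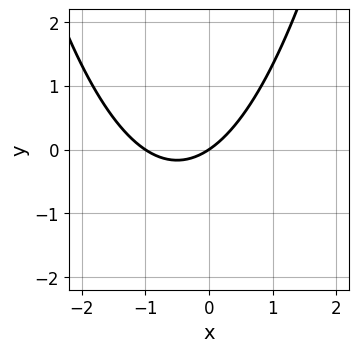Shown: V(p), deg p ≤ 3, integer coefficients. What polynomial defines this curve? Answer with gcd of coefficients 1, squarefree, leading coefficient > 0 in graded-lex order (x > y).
Degree: a generic line meets the curve in up to 2 points, so deg p = 2.
Observable constraints: the x-axis gridline crossings are at x ∈ {-1, 0}; it meets the y-axis at y = 0 (among the integer gridlines).
Together with the visible shape, these determine p as stated.

2*x^2 + 2*x - 3*y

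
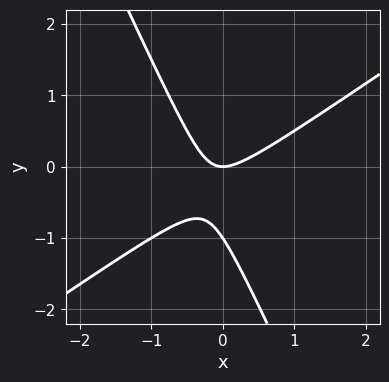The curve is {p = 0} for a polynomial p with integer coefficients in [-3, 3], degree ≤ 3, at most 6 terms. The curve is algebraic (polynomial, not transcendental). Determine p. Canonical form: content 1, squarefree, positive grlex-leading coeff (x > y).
3*x^2 - 3*x*y - 2*y^2 - 2*y

(a) deg p = 2.
(b) Reading off the gridlines: the y-axis gridline crossings are at y ∈ {-1, 0}; one x-axis crossing is at x = 0.
(c) These observations pin down the coefficients.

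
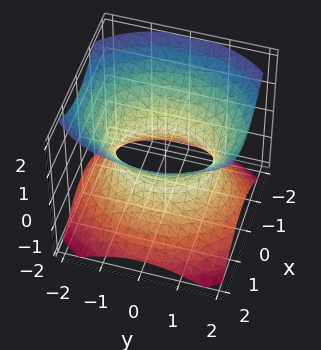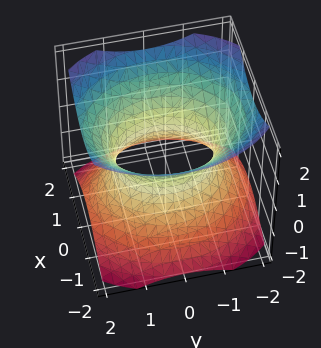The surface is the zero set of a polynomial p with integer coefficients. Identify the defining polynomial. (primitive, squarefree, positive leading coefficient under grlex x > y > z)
3*x^2 + 2*y^2 - 3*z^2 - 3

First, the degree is 2 — one connected sheet with a waist; a quadric.
Next, symmetries: the x ↦ −x reflection is a symmetry, so x appears only in even powers; the y ↦ −y reflection is a symmetry, so y appears only in even powers; it's symmetric under z → −z, forcing even powers of z.
Next, against the integer gridlines: the x-axis gridline crossings are at x ∈ {-1, 1}; no z-intercept at any integer in the box.
Finally, together with the visible shape, these determine p as stated.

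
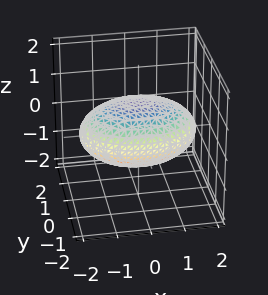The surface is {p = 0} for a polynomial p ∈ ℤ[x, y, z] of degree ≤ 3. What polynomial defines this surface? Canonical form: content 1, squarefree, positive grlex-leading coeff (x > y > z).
x^2 + 2*y^2 + 3*z^2 - 3

Degree: bounded and convex; a quadric, so deg p = 2.
Symmetries: mirror symmetry x ↦ −x ⇒ only even powers of x; mirror symmetry y ↦ −y ⇒ only even powers of y; the z ↦ −z reflection is a symmetry, so z appears only in even powers.
Against the integer gridlines: the z-axis gridline crossings are at z ∈ {-1, 1}.
These observations pin down the coefficients.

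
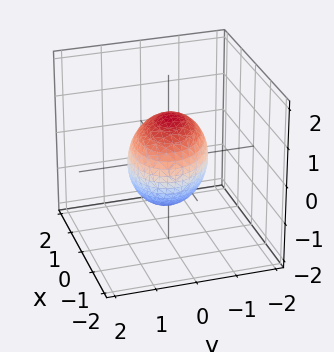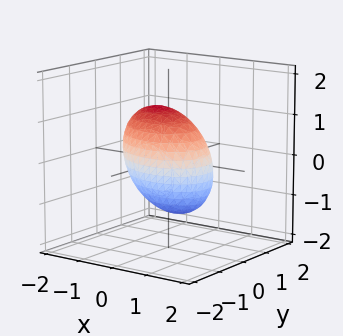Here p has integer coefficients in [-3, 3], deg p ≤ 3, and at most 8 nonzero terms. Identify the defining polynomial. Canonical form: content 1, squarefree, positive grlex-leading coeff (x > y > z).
2*x^2 + x*y + x*z + 3*y^2 + 2*z^2 - 3

First, degree: a generic line meets the surface in up to 2 points, so deg p = 2.
Then, from the axis intercepts and sections: among the integer gridlines, it crosses the y-axis at y ∈ {-1, 1}.
Finally, fitting integer coefficients to these (and the overall shape) gives p.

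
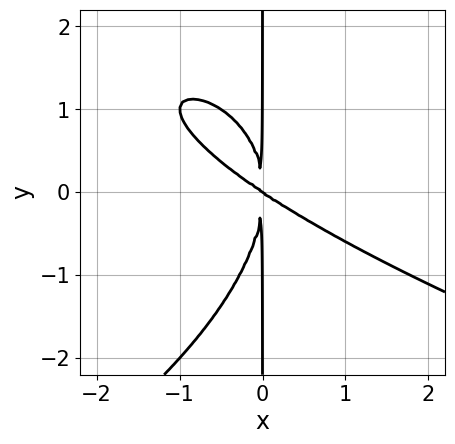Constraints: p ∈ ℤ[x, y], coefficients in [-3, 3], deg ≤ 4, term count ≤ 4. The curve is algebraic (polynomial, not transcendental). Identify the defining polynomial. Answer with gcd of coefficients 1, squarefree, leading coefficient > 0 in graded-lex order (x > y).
x*y^3 + 2*x^3 + 3*x^2*y

First, degree: no degree-3 curve has this shape, so deg p = 4.
Next, against the integer gridlines: the visible y-axis segment lies entirely on the curve; it crosses the x-axis at the gridline x = 0.
Finally, matching integer coefficients to the picture gives p.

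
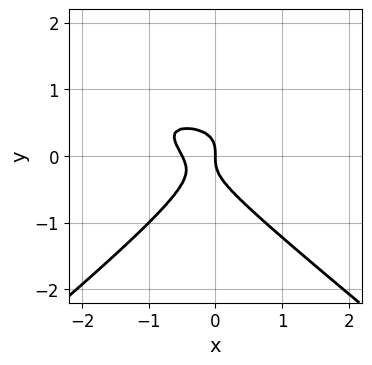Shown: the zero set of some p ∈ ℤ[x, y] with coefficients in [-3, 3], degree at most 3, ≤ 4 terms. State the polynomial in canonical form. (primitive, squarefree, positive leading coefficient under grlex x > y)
deg p = 3. The shape is more complex than any degree-2 curve.
Against the integer gridlines: it crosses the x-axis at the gridline x = 0; one y-axis crossing is at y = 0.
Solving for integer coefficients yields p as stated.

2*x^2*y - 3*y^3 - 2*x^2 - x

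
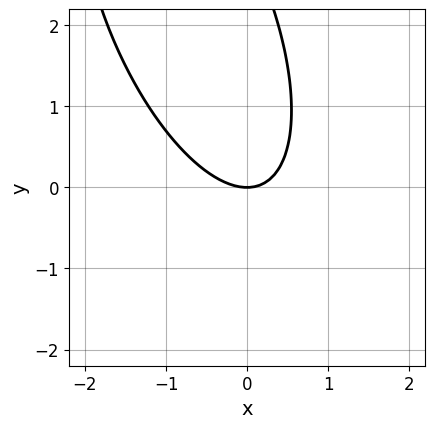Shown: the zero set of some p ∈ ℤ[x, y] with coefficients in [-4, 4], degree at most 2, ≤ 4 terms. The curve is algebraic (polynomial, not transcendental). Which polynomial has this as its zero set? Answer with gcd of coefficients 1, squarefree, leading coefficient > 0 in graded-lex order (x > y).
First, deg p = 2. A generic line meets the curve in up to 2 points.
Then, from the visible intercepts: one x-axis crossing is at x = 0; one y-axis crossing is at y = 0.
Finally, solving for integer coefficients yields p as stated.

3*x^2 + 2*x*y + y^2 - 3*y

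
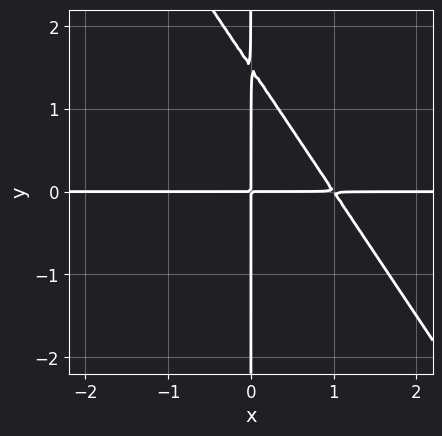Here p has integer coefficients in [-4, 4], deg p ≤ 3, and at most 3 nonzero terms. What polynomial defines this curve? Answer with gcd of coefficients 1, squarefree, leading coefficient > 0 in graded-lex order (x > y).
First, the degree is 3 — the shape is more complex than any degree-2 curve.
Next, against the integer gridlines: every point of the y-axis in the box is on the curve; the visible x-axis segment lies entirely on the curve.
Finally, the integer polynomial consistent with all of this is the stated p.

3*x^2*y + 2*x*y^2 - 3*x*y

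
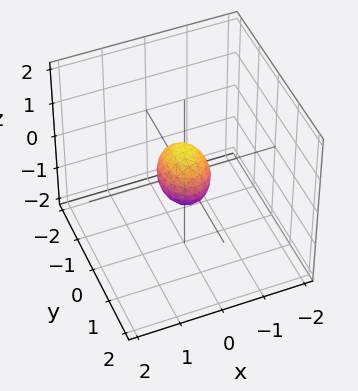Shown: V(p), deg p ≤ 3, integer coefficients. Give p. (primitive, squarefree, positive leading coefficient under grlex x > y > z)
3*x^2 + 2*y^2 + 2*z^2 - 1

The degree is 2 — bounded and convex; a quadric.
Symmetries: the z ↦ −z reflection is a symmetry, so z appears only in even powers; mirror symmetry x ↦ −x ⇒ only even powers of x; it's symmetric under y → −y, forcing even powers of y.
These observations pin down the coefficients.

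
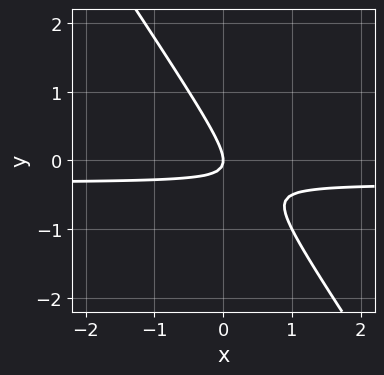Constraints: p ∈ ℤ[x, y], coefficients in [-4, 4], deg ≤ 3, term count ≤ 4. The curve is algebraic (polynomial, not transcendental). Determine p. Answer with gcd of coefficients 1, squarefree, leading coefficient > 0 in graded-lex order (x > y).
3*x*y + 2*y^2 + x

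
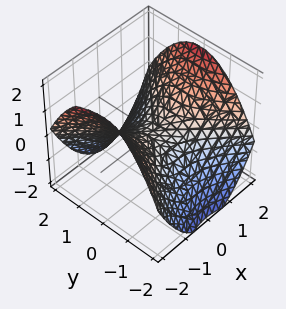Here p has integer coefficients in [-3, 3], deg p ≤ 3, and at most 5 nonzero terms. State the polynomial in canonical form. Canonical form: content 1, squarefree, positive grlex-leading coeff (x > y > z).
x^2 - y^2 - 2*z

First, the degree is 2 — a saddle surface; a quadric.
Next, symmetries: mirror symmetry x ↦ −x ⇒ only even powers of x; the y ↦ −y reflection is a symmetry, so y appears only in even powers.
Next, reading off the gridlines: one y-axis crossing is at y = 0; one x-axis crossing is at x = 0; it meets the z-axis at z = 0 (among the integer gridlines).
Finally, matching integer coefficients to the picture gives p.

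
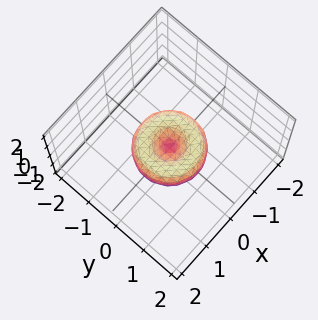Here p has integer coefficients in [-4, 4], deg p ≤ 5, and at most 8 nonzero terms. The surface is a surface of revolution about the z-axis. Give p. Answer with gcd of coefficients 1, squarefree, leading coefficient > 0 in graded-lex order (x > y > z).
(a) deg p = 4. A generic line meets the surface in up to 4 points.
(b) Symmetries: the z-axis is an axis of rotation, so x and y enter only as x² + y².
(c) From the visible intercepts: the x-axis gridline crossings are at x ∈ {-1, 0, 1}; a circular section at z = 0 has radius exactly 1; one z-axis crossing is at z = 0; among the integer gridlines, it crosses the y-axis at y ∈ {-1, 0, 1}.
(d) Putting this together gives p.

x^4 + 2*x^2*y^2 + y^4 - x^2 - y^2 + z^2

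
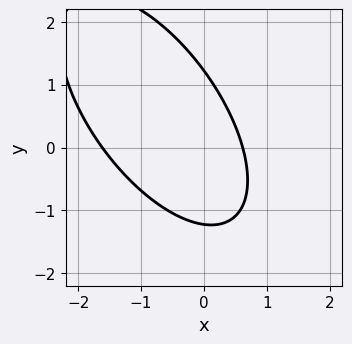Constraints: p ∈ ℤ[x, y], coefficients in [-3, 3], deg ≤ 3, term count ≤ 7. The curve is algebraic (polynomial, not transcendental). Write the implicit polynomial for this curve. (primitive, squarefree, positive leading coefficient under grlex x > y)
3*x^2 + 3*x*y + 2*y^2 + 3*x - 3

The degree is 2 — no degree-1 curve has this shape.
The integer polynomial consistent with all of this is the stated p.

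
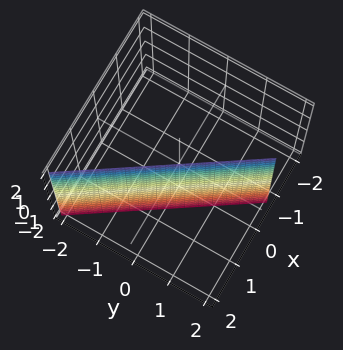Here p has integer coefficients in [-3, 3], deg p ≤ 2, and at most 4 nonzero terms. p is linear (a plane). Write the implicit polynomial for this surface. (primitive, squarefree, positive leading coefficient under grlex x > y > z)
3*x + 2*y - 2

First, deg p = 1.
Then, from the visible intercepts: one y-axis crossing is at y = 1; the surface avoids every integer z-axis point in the box.
Finally, solving for integer coefficients yields p as stated.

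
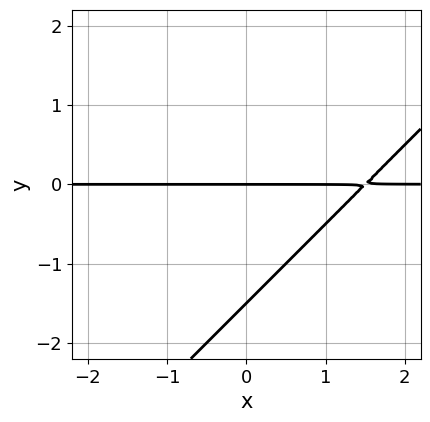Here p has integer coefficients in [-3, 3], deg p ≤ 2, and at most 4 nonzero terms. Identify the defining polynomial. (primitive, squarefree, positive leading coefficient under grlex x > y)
2*x*y - 2*y^2 - 3*y

1. The degree is 2 — no degree-1 curve has this shape.
2. Reading off the gridlines: every point of the x-axis in the box is on the curve; it meets the y-axis at y = 0 (among the integer gridlines).
3. Putting this together gives p.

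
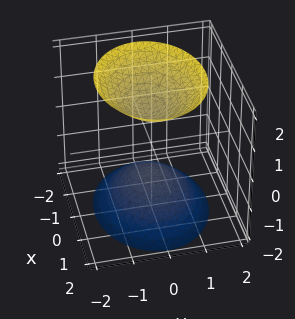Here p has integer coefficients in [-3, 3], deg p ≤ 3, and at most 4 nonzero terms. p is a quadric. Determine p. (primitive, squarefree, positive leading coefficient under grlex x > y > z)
2*x^2 + 3*y^2 - 2*z^2 + 2

1. There are 2 components. Treating them together as one polynomial.
2. The degree is 2 — two sheets facing apart; a quadric.
3. Symmetries: mirror symmetry y ↦ −y ⇒ only even powers of y; the x ↦ −x reflection is a symmetry, so x appears only in even powers; it's symmetric under z → −z, forcing even powers of z.
4. Against the integer gridlines: it misses every integer gridline on the x-axis; the z-axis gridline crossings are at z ∈ {-1, 1}; no y-intercept at any integer in the box.
5. Putting this together gives p.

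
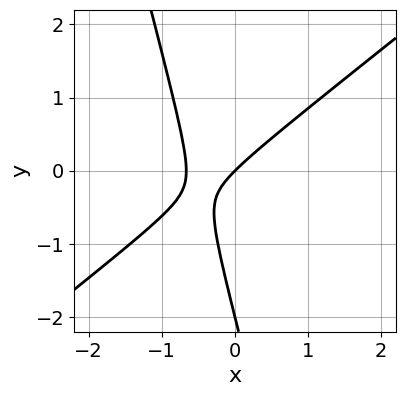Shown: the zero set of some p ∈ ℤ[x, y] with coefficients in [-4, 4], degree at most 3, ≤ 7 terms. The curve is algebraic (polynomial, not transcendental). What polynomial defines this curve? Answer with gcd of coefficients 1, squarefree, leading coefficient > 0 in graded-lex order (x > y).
3*x^2 - 3*x*y - y^2 + 2*x - 2*y

First, the degree is 2 — a generic line meets the curve in up to 2 points.
Next, from the axis intercepts and sections: it meets the x-axis at x = 0 (among the integer gridlines); among the integer gridlines, it crosses the y-axis at y ∈ {-2, 0}.
Finally, the integer polynomial consistent with all of this is the stated p.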